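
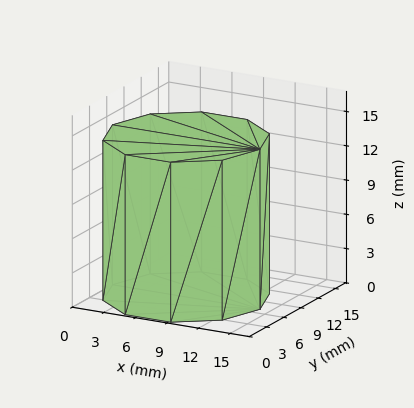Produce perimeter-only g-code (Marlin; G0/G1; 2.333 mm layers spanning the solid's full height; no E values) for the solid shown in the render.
Reading the render: the shape is a regular 10-sided prism (a cylinder approximated with 10 flat sides), circumscribed radius ≈ 7 mm, height ≈ 14 mm (dimensions read to the nearest mm from the axis ticks). For the g-code, the solid's height is divided into equal slices at the stated Δz and each level perimeter traced with G1 moves after a G0 lift.

; perimeter-only toolpath
G21 ; units = mm
G90 ; absolute positioning
G28 ; home
; layer 1
G0 Z2.333
G0 X14.000 Y7.000
G1 X12.663 Y11.114
G1 X9.163 Y13.657
G1 X4.837 Y13.657
G1 X1.337 Y11.114
G1 X0.000 Y7.000
G1 X1.337 Y2.886
G1 X4.837 Y0.343
G1 X9.163 Y0.343
G1 X12.663 Y2.886
G1 X14.000 Y7.000
; layer 2
G0 Z4.667
G0 X14.000 Y7.000
G1 X12.663 Y11.114
G1 X9.163 Y13.657
G1 X4.837 Y13.657
G1 X1.337 Y11.114
G1 X0.000 Y7.000
G1 X1.337 Y2.886
G1 X4.837 Y0.343
G1 X9.163 Y0.343
G1 X12.663 Y2.886
G1 X14.000 Y7.000
; layer 3
G0 Z7.000
G0 X14.000 Y7.000
G1 X12.663 Y11.114
G1 X9.163 Y13.657
G1 X4.837 Y13.657
G1 X1.337 Y11.114
G1 X0.000 Y7.000
G1 X1.337 Y2.886
G1 X4.837 Y0.343
G1 X9.163 Y0.343
G1 X12.663 Y2.886
G1 X14.000 Y7.000
; layer 4
G0 Z9.333
G0 X14.000 Y7.000
G1 X12.663 Y11.114
G1 X9.163 Y13.657
G1 X4.837 Y13.657
G1 X1.337 Y11.114
G1 X0.000 Y7.000
G1 X1.337 Y2.886
G1 X4.837 Y0.343
G1 X9.163 Y0.343
G1 X12.663 Y2.886
G1 X14.000 Y7.000
; layer 5
G0 Z11.667
G0 X14.000 Y7.000
G1 X12.663 Y11.114
G1 X9.163 Y13.657
G1 X4.837 Y13.657
G1 X1.337 Y11.114
G1 X0.000 Y7.000
G1 X1.337 Y2.886
G1 X4.837 Y0.343
G1 X9.163 Y0.343
G1 X12.663 Y2.886
G1 X14.000 Y7.000
; layer 6
G0 Z14.000
G0 X14.000 Y7.000
G1 X12.663 Y11.114
G1 X9.163 Y13.657
G1 X4.837 Y13.657
G1 X1.337 Y11.114
G1 X0.000 Y7.000
G1 X1.337 Y2.886
G1 X4.837 Y0.343
G1 X9.163 Y0.343
G1 X12.663 Y2.886
G1 X14.000 Y7.000
M2 ; end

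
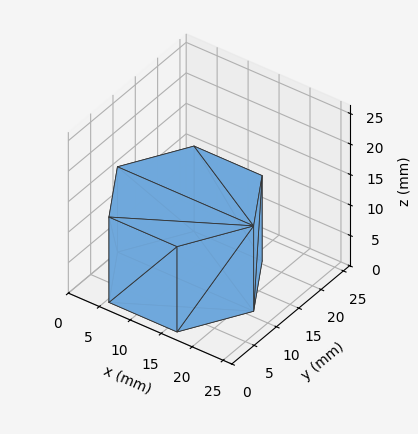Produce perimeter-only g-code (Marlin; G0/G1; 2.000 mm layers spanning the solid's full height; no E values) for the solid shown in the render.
Reading the render: the shape is a regular 6-sided prism (a cylinder approximated with 6 flat sides), circumscribed radius ≈ 11 mm, height ≈ 14 mm (dimensions read to the nearest mm from the axis ticks). For the g-code, the solid's height is divided into equal slices at the stated Δz and each level perimeter traced with G1 moves after a G0 lift.

; perimeter-only toolpath
G21 ; units = mm
G90 ; absolute positioning
G28 ; home
; layer 1
G0 Z2.000
G0 X22.000 Y11.000
G1 X16.500 Y20.526
G1 X5.500 Y20.526
G1 X0.000 Y11.000
G1 X5.500 Y1.474
G1 X16.500 Y1.474
G1 X22.000 Y11.000
; layer 2
G0 Z4.000
G0 X22.000 Y11.000
G1 X16.500 Y20.526
G1 X5.500 Y20.526
G1 X0.000 Y11.000
G1 X5.500 Y1.474
G1 X16.500 Y1.474
G1 X22.000 Y11.000
; layer 3
G0 Z6.000
G0 X22.000 Y11.000
G1 X16.500 Y20.526
G1 X5.500 Y20.526
G1 X0.000 Y11.000
G1 X5.500 Y1.474
G1 X16.500 Y1.474
G1 X22.000 Y11.000
; layer 4
G0 Z8.000
G0 X22.000 Y11.000
G1 X16.500 Y20.526
G1 X5.500 Y20.526
G1 X0.000 Y11.000
G1 X5.500 Y1.474
G1 X16.500 Y1.474
G1 X22.000 Y11.000
; layer 5
G0 Z10.000
G0 X22.000 Y11.000
G1 X16.500 Y20.526
G1 X5.500 Y20.526
G1 X0.000 Y11.000
G1 X5.500 Y1.474
G1 X16.500 Y1.474
G1 X22.000 Y11.000
; layer 6
G0 Z12.000
G0 X22.000 Y11.000
G1 X16.500 Y20.526
G1 X5.500 Y20.526
G1 X0.000 Y11.000
G1 X5.500 Y1.474
G1 X16.500 Y1.474
G1 X22.000 Y11.000
; layer 7
G0 Z14.000
G0 X22.000 Y11.000
G1 X16.500 Y20.526
G1 X5.500 Y20.526
G1 X0.000 Y11.000
G1 X5.500 Y1.474
G1 X16.500 Y1.474
G1 X22.000 Y11.000
M2 ; end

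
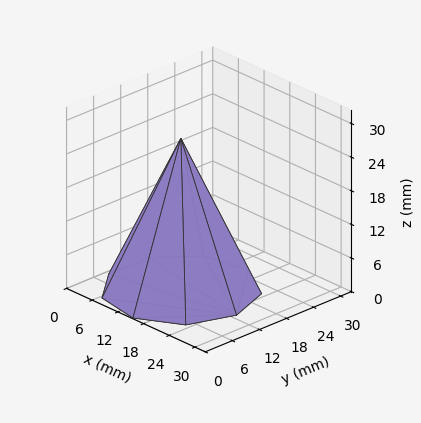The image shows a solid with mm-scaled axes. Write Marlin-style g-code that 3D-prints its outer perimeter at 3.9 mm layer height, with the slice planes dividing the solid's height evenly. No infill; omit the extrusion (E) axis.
Reading the render: the shape is a regular 9-sided pyramid, base circumscribed radius ≈ 13 mm, apex at z ≈ 27 mm (dimensions read to the nearest mm from the axis ticks). For the g-code, the solid's height is divided into equal slices at the stated Δz and each level perimeter traced with G1 moves after a G0 lift.

; perimeter-only toolpath
G21 ; units = mm
G90 ; absolute positioning
G28 ; home
; layer 1
G0 Z3.9
G0 X24.1 Y13.0
G1 X21.6 Y20.2
G1 X15.0 Y24.0
G1 X7.4 Y22.7
G1 X2.5 Y16.8
G1 X2.5 Y9.2
G1 X7.4 Y3.3
G1 X15.0 Y2.0
G1 X21.6 Y5.8
G1 X24.1 Y13.0
; layer 2
G0 Z7.7
G0 X22.3 Y13.0
G1 X20.1 Y19.0
G1 X14.6 Y22.1
G1 X8.4 Y21.1
G1 X4.3 Y16.1
G1 X4.3 Y9.9
G1 X8.4 Y4.9
G1 X14.6 Y3.9
G1 X20.1 Y7.0
G1 X22.3 Y13.0
; layer 3
G0 Z11.6
G0 X20.4 Y13.0
G1 X18.7 Y17.8
G1 X14.3 Y20.3
G1 X9.3 Y19.5
G1 X6.0 Y15.5
G1 X6.0 Y10.5
G1 X9.3 Y6.5
G1 X14.3 Y5.7
G1 X18.7 Y8.2
G1 X20.4 Y13.0
; layer 4
G0 Z15.4
G0 X18.6 Y13.0
G1 X17.3 Y16.6
G1 X14.0 Y18.5
G1 X10.2 Y17.8
G1 X7.8 Y14.9
G1 X7.8 Y11.1
G1 X10.2 Y8.2
G1 X14.0 Y7.5
G1 X17.3 Y9.4
G1 X18.6 Y13.0
; layer 5
G0 Z19.3
G0 X16.7 Y13.0
G1 X15.9 Y15.4
G1 X13.7 Y16.7
G1 X11.1 Y16.2
G1 X9.5 Y14.3
G1 X9.5 Y11.7
G1 X11.1 Y9.8
G1 X13.7 Y9.3
G1 X15.9 Y10.6
G1 X16.7 Y13.0
; layer 6
G0 Z23.1
G0 X14.9 Y13.0
G1 X14.4 Y14.2
G1 X13.3 Y14.8
G1 X12.1 Y14.6
G1 X11.3 Y13.6
G1 X11.3 Y12.4
G1 X12.1 Y11.4
G1 X13.3 Y11.2
G1 X14.4 Y11.8
G1 X14.9 Y13.0
M2 ; end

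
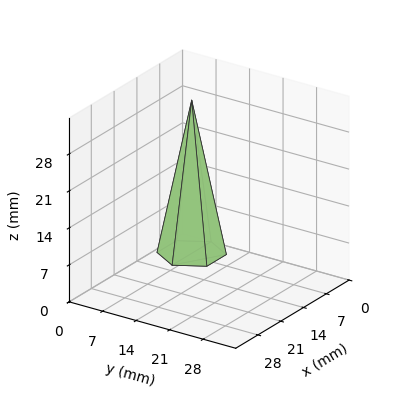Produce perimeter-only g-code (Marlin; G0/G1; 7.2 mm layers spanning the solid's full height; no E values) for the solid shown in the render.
Reading the render: the shape is a regular 6-sided pyramid, base circumscribed radius ≈ 6 mm, apex at z ≈ 29 mm (dimensions read to the nearest mm from the axis ticks). For the g-code, the solid's height is divided into equal slices at the stated Δz and each level perimeter traced with G1 moves after a G0 lift.

; perimeter-only toolpath
G21 ; units = mm
G90 ; absolute positioning
G28 ; home
; layer 1
G0 Z7.2
G0 X10.5 Y6.0
G1 X8.2 Y9.9
G1 X3.8 Y9.9
G1 X1.5 Y6.0
G1 X3.8 Y2.1
G1 X8.2 Y2.1
G1 X10.5 Y6.0
; layer 2
G0 Z14.5
G0 X9.0 Y6.0
G1 X7.5 Y8.6
G1 X4.5 Y8.6
G1 X3.0 Y6.0
G1 X4.5 Y3.4
G1 X7.5 Y3.4
G1 X9.0 Y6.0
; layer 3
G0 Z21.8
G0 X7.5 Y6.0
G1 X6.8 Y7.3
G1 X5.2 Y7.3
G1 X4.5 Y6.0
G1 X5.2 Y4.7
G1 X6.8 Y4.7
G1 X7.5 Y6.0
M2 ; end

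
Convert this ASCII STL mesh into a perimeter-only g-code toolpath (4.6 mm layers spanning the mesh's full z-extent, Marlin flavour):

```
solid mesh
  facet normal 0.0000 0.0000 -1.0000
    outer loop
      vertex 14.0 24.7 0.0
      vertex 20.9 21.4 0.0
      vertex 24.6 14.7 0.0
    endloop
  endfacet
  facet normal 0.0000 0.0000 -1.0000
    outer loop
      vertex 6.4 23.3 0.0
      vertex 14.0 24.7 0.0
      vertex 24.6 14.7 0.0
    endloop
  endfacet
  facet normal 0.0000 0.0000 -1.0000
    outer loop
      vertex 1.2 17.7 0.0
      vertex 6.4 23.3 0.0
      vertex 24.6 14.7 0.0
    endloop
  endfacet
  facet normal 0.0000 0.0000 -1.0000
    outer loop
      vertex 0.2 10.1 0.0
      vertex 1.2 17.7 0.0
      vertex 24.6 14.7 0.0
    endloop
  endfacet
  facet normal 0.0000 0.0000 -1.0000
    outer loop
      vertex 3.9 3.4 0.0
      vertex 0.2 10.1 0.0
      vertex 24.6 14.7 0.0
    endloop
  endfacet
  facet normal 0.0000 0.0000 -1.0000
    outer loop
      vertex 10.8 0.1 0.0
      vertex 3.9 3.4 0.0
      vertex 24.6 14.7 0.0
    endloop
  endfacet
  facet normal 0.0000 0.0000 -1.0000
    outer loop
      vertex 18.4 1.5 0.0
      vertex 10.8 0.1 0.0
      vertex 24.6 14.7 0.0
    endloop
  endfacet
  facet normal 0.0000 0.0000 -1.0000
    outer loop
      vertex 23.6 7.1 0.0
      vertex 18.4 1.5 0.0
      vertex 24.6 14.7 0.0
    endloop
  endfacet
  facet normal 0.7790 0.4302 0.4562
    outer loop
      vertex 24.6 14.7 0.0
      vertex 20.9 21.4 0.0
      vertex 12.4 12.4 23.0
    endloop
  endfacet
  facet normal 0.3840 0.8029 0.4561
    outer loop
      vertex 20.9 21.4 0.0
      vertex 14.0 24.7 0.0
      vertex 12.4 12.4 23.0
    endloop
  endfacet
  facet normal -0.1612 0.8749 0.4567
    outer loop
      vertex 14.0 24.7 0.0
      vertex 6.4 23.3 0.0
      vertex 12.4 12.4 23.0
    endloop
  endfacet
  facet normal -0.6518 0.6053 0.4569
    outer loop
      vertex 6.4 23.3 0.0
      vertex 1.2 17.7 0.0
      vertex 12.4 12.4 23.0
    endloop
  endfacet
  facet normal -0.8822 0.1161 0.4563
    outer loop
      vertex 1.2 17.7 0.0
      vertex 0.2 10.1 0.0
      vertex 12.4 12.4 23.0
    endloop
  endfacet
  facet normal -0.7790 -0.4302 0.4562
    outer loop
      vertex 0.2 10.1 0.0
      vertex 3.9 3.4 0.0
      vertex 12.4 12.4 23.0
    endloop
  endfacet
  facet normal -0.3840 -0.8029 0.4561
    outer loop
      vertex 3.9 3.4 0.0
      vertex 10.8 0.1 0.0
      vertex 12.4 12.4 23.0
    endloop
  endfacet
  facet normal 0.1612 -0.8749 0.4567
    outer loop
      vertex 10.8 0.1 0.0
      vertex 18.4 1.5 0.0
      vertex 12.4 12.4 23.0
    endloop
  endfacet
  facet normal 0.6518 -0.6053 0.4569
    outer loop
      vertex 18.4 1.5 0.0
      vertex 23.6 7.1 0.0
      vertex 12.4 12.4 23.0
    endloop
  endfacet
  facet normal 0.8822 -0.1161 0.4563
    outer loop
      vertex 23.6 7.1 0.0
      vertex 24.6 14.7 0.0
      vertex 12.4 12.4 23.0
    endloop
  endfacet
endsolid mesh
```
; perimeter-only toolpath
G21 ; units = mm
G90 ; absolute positioning
G28 ; home
; layer 1
G0 Z4.6
G0 X22.2 Y14.2
G1 X19.2 Y19.6
G1 X13.7 Y22.2
G1 X7.6 Y21.1
G1 X3.4 Y16.6
G1 X2.6 Y10.6
G1 X5.6 Y5.2
G1 X11.1 Y2.6
G1 X17.2 Y3.7
G1 X21.4 Y8.2
G1 X22.2 Y14.2
; layer 2
G0 Z9.2
G0 X19.7 Y13.8
G1 X17.5 Y17.8
G1 X13.4 Y19.8
G1 X8.8 Y18.9
G1 X5.7 Y15.6
G1 X5.1 Y11.0
G1 X7.3 Y7.0
G1 X11.4 Y5.0
G1 X16.0 Y5.9
G1 X19.1 Y9.2
G1 X19.7 Y13.8
; layer 3
G0 Z13.8
G0 X17.3 Y13.3
G1 X15.8 Y16.0
G1 X13.0 Y17.3
G1 X10.0 Y16.8
G1 X7.9 Y14.5
G1 X7.5 Y11.5
G1 X9.0 Y8.8
G1 X11.8 Y7.5
G1 X14.8 Y8.0
G1 X16.9 Y10.3
G1 X17.3 Y13.3
; layer 4
G0 Z18.4
G0 X14.8 Y12.9
G1 X14.1 Y14.2
G1 X12.7 Y14.9
G1 X11.2 Y14.6
G1 X10.2 Y13.5
G1 X10.0 Y11.9
G1 X10.7 Y10.6
G1 X12.1 Y9.9
G1 X13.6 Y10.2
G1 X14.6 Y11.3
G1 X14.8 Y12.9
M2 ; end

The solid is a regular 10-sided pyramid, base circumscribed radius ≈ 12.4 mm, apex at z ≈ 23 mm. Slicing at Δz = 4.6 mm — 5 equal slices spanning the solid's height, so layer i sits at z = i·h/5 — gives 4 non-empty perimeters. Each is a 10-segment closed polygon; G0 lifts to the layer z and rapids to the start vertex, then G1 traces the edges. The cross-section shrinks linearly with z (the slice at the apex is degenerate and omitted).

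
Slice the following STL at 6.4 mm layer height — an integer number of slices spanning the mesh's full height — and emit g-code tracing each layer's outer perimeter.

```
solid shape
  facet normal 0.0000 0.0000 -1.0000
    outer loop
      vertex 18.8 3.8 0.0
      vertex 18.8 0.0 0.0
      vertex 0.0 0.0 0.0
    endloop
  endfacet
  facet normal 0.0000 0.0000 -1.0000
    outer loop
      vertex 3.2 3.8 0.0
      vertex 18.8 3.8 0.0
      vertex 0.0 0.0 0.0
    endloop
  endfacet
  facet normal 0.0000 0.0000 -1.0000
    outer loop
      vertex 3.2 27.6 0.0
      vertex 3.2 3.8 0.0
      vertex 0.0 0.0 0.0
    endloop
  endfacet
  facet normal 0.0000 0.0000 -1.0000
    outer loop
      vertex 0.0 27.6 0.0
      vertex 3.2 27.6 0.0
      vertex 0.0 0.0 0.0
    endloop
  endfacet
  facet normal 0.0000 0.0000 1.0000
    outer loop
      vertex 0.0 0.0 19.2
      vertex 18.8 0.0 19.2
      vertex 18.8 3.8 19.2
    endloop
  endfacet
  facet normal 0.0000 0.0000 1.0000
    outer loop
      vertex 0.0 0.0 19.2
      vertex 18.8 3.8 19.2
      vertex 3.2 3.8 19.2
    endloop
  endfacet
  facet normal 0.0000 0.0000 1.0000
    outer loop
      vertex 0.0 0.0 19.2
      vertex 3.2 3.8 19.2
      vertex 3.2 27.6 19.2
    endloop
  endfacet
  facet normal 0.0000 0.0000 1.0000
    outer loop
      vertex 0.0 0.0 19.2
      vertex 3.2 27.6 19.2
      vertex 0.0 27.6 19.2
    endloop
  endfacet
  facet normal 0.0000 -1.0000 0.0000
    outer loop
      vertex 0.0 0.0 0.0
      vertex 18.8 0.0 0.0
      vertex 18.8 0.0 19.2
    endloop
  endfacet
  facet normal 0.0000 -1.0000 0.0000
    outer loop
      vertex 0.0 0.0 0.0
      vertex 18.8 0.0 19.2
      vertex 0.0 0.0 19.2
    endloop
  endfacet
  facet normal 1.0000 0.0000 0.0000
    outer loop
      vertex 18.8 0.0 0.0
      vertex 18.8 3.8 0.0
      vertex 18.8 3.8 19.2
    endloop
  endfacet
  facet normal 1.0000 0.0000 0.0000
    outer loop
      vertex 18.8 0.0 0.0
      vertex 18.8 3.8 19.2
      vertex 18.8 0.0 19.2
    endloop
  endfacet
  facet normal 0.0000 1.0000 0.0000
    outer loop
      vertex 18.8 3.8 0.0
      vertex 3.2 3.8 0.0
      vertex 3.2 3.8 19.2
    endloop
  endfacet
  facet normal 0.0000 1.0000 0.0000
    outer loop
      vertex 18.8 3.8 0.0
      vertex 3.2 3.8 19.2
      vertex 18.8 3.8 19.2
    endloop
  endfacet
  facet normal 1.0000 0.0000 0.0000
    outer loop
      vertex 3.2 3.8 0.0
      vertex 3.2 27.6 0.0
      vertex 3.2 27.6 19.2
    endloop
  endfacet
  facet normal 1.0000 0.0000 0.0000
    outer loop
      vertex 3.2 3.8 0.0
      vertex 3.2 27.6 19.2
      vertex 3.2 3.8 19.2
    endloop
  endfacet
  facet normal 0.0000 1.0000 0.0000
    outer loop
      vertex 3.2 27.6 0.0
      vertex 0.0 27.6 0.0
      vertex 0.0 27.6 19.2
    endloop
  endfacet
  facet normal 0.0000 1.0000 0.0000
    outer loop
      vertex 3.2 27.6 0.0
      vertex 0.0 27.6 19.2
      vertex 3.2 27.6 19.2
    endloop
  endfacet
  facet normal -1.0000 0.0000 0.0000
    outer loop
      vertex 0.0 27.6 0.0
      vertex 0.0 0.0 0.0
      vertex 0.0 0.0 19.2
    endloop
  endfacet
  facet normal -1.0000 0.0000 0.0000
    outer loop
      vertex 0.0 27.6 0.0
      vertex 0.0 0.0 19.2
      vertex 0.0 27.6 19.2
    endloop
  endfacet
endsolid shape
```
; perimeter-only toolpath
G21 ; units = mm
G90 ; absolute positioning
G28 ; home
; layer 1
G0 Z6.4
G0 X0.0 Y0.0
G1 X18.8 Y0.0
G1 X18.8 Y3.8
G1 X3.2 Y3.8
G1 X3.2 Y27.6
G1 X0.0 Y27.6
G1 X0.0 Y0.0
; layer 2
G0 Z12.8
G0 X0.0 Y0.0
G1 X18.8 Y0.0
G1 X18.8 Y3.8
G1 X3.2 Y3.8
G1 X3.2 Y27.6
G1 X0.0 Y27.6
G1 X0.0 Y0.0
; layer 3
G0 Z19.2
G0 X0.0 Y0.0
G1 X18.8 Y0.0
G1 X18.8 Y3.8
G1 X3.2 Y3.8
G1 X3.2 Y27.6
G1 X0.0 Y27.6
G1 X0.0 Y0.0
M2 ; end

The solid is an L-shaped prism: outer 18.8 × 27.6 mm, arm thicknesses ≈ 3.8 mm (horizontal) and 3.2 mm (vertical), extruded 19.2 mm in z. Slicing at Δz = 6.4 mm — 3 equal slices spanning the solid's height, so layer i sits at z = i·h/3 — gives 3 non-empty perimeters. Each is a 6-segment closed polygon; G0 lifts to the layer z and rapids to the start vertex, then G1 traces the edges.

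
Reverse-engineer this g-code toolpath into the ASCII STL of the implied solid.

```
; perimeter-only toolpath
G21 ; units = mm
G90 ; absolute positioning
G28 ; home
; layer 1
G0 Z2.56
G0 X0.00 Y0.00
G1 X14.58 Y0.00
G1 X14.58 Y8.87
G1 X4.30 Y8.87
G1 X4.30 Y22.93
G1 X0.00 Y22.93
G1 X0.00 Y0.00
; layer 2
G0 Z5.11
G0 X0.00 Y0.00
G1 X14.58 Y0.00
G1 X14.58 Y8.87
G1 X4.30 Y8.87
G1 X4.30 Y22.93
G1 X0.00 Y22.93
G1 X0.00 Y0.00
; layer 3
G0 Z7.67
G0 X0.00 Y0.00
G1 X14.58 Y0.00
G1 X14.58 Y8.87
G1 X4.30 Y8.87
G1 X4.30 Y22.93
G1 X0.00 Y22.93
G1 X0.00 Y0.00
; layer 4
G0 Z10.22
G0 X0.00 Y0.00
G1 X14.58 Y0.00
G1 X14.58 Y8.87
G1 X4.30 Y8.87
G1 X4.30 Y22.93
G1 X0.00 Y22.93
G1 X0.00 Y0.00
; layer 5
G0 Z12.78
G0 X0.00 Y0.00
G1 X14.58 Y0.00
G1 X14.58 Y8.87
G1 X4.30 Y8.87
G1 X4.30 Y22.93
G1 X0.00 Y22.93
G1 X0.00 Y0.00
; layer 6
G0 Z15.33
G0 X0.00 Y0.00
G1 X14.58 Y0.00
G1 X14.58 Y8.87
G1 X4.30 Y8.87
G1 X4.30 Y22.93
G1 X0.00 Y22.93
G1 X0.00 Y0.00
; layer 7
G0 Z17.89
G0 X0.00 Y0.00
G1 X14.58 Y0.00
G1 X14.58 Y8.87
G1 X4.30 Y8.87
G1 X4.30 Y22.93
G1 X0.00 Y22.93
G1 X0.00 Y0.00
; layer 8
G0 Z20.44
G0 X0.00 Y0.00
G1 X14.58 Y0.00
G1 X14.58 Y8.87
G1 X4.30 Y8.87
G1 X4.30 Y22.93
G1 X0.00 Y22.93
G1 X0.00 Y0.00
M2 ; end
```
solid part
  facet normal 0.0000 0.0000 -1.0000
    outer loop
      vertex 14.58 8.87 0.00
      vertex 14.58 0.00 0.00
      vertex 0.00 0.00 0.00
    endloop
  endfacet
  facet normal 0.0000 0.0000 -1.0000
    outer loop
      vertex 4.30 8.87 0.00
      vertex 14.58 8.87 0.00
      vertex 0.00 0.00 0.00
    endloop
  endfacet
  facet normal 0.0000 0.0000 -1.0000
    outer loop
      vertex 4.30 22.93 0.00
      vertex 4.30 8.87 0.00
      vertex 0.00 0.00 0.00
    endloop
  endfacet
  facet normal 0.0000 0.0000 -1.0000
    outer loop
      vertex 0.00 22.93 0.00
      vertex 4.30 22.93 0.00
      vertex 0.00 0.00 0.00
    endloop
  endfacet
  facet normal 0.0000 0.0000 1.0000
    outer loop
      vertex 0.00 0.00 20.44
      vertex 14.58 0.00 20.44
      vertex 14.58 8.87 20.44
    endloop
  endfacet
  facet normal 0.0000 0.0000 1.0000
    outer loop
      vertex 0.00 0.00 20.44
      vertex 14.58 8.87 20.44
      vertex 4.30 8.87 20.44
    endloop
  endfacet
  facet normal 0.0000 0.0000 1.0000
    outer loop
      vertex 0.00 0.00 20.44
      vertex 4.30 8.87 20.44
      vertex 4.30 22.93 20.44
    endloop
  endfacet
  facet normal 0.0000 0.0000 1.0000
    outer loop
      vertex 0.00 0.00 20.44
      vertex 4.30 22.93 20.44
      vertex 0.00 22.93 20.44
    endloop
  endfacet
  facet normal 0.0000 -1.0000 0.0000
    outer loop
      vertex 0.00 0.00 0.00
      vertex 14.58 0.00 0.00
      vertex 14.58 0.00 20.44
    endloop
  endfacet
  facet normal 0.0000 -1.0000 0.0000
    outer loop
      vertex 0.00 0.00 0.00
      vertex 14.58 0.00 20.44
      vertex 0.00 0.00 20.44
    endloop
  endfacet
  facet normal 1.0000 0.0000 0.0000
    outer loop
      vertex 14.58 0.00 0.00
      vertex 14.58 8.87 0.00
      vertex 14.58 8.87 20.44
    endloop
  endfacet
  facet normal 1.0000 0.0000 0.0000
    outer loop
      vertex 14.58 0.00 0.00
      vertex 14.58 8.87 20.44
      vertex 14.58 0.00 20.44
    endloop
  endfacet
  facet normal 0.0000 1.0000 0.0000
    outer loop
      vertex 14.58 8.87 0.00
      vertex 4.30 8.87 0.00
      vertex 4.30 8.87 20.44
    endloop
  endfacet
  facet normal 0.0000 1.0000 0.0000
    outer loop
      vertex 14.58 8.87 0.00
      vertex 4.30 8.87 20.44
      vertex 14.58 8.87 20.44
    endloop
  endfacet
  facet normal 1.0000 0.0000 0.0000
    outer loop
      vertex 4.30 8.87 0.00
      vertex 4.30 22.93 0.00
      vertex 4.30 22.93 20.44
    endloop
  endfacet
  facet normal 1.0000 0.0000 0.0000
    outer loop
      vertex 4.30 8.87 0.00
      vertex 4.30 22.93 20.44
      vertex 4.30 8.87 20.44
    endloop
  endfacet
  facet normal 0.0000 1.0000 0.0000
    outer loop
      vertex 4.30 22.93 0.00
      vertex 0.00 22.93 0.00
      vertex 0.00 22.93 20.44
    endloop
  endfacet
  facet normal 0.0000 1.0000 0.0000
    outer loop
      vertex 4.30 22.93 0.00
      vertex 0.00 22.93 20.44
      vertex 4.30 22.93 20.44
    endloop
  endfacet
  facet normal -1.0000 0.0000 0.0000
    outer loop
      vertex 0.00 22.93 0.00
      vertex 0.00 0.00 0.00
      vertex 0.00 0.00 20.44
    endloop
  endfacet
  facet normal -1.0000 0.0000 0.0000
    outer loop
      vertex 0.00 22.93 0.00
      vertex 0.00 0.00 20.44
      vertex 0.00 22.93 20.44
    endloop
  endfacet
endsolid part

The G0 Z moves step by Δz≈2.56 mm. Every layer's G1 loop is the same polygon, so the solid is a straight extrusion of it from z=0 to z≈20.4. Closing with flat bottom and top caps and triangulating gives 20 facets — an L-shaped prism: outer 14.6 × 22.9 mm, arm thicknesses ≈ 8.87 mm (horizontal) and 4.3 mm (vertical), extruded 20.4 mm in z.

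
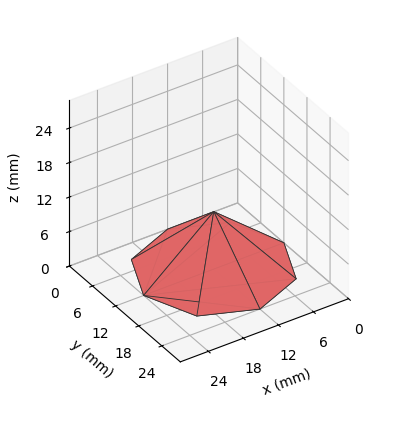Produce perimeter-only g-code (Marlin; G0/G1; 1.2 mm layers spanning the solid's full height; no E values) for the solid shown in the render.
Reading the render: the shape is a regular 8-sided pyramid, base circumscribed radius ≈ 12 mm, apex at z ≈ 10 mm (dimensions read to the nearest mm from the axis ticks). For the g-code, the solid's height is divided into equal slices at the stated Δz and each level perimeter traced with G1 moves after a G0 lift.

; perimeter-only toolpath
G21 ; units = mm
G90 ; absolute positioning
G28 ; home
; layer 1
G0 Z1.2
G0 X22.5 Y12.0
G1 X19.4 Y19.4
G1 X12.0 Y22.5
G1 X4.6 Y19.4
G1 X1.5 Y12.0
G1 X4.6 Y4.6
G1 X12.0 Y1.5
G1 X19.4 Y4.6
G1 X22.5 Y12.0
; layer 2
G0 Z2.5
G0 X21.0 Y12.0
G1 X18.4 Y18.4
G1 X12.0 Y21.0
G1 X5.6 Y18.4
G1 X3.0 Y12.0
G1 X5.6 Y5.6
G1 X12.0 Y3.0
G1 X18.4 Y5.6
G1 X21.0 Y12.0
; layer 3
G0 Z3.8
G0 X19.5 Y12.0
G1 X17.3 Y17.3
G1 X12.0 Y19.5
G1 X6.7 Y17.3
G1 X4.5 Y12.0
G1 X6.7 Y6.7
G1 X12.0 Y4.5
G1 X17.3 Y6.7
G1 X19.5 Y12.0
; layer 4
G0 Z5.0
G0 X18.0 Y12.0
G1 X16.2 Y16.2
G1 X12.0 Y18.0
G1 X7.8 Y16.2
G1 X6.0 Y12.0
G1 X7.8 Y7.8
G1 X12.0 Y6.0
G1 X16.2 Y7.8
G1 X18.0 Y12.0
; layer 5
G0 Z6.2
G0 X16.5 Y12.0
G1 X15.2 Y15.2
G1 X12.0 Y16.5
G1 X8.8 Y15.2
G1 X7.5 Y12.0
G1 X8.8 Y8.8
G1 X12.0 Y7.5
G1 X15.2 Y8.8
G1 X16.5 Y12.0
; layer 6
G0 Z7.5
G0 X15.0 Y12.0
G1 X14.1 Y14.1
G1 X12.0 Y15.0
G1 X9.9 Y14.1
G1 X9.0 Y12.0
G1 X9.9 Y9.9
G1 X12.0 Y9.0
G1 X14.1 Y9.9
G1 X15.0 Y12.0
; layer 7
G0 Z8.8
G0 X13.5 Y12.0
G1 X13.1 Y13.1
G1 X12.0 Y13.5
G1 X10.9 Y13.1
G1 X10.5 Y12.0
G1 X10.9 Y10.9
G1 X12.0 Y10.5
G1 X13.1 Y10.9
G1 X13.5 Y12.0
M2 ; end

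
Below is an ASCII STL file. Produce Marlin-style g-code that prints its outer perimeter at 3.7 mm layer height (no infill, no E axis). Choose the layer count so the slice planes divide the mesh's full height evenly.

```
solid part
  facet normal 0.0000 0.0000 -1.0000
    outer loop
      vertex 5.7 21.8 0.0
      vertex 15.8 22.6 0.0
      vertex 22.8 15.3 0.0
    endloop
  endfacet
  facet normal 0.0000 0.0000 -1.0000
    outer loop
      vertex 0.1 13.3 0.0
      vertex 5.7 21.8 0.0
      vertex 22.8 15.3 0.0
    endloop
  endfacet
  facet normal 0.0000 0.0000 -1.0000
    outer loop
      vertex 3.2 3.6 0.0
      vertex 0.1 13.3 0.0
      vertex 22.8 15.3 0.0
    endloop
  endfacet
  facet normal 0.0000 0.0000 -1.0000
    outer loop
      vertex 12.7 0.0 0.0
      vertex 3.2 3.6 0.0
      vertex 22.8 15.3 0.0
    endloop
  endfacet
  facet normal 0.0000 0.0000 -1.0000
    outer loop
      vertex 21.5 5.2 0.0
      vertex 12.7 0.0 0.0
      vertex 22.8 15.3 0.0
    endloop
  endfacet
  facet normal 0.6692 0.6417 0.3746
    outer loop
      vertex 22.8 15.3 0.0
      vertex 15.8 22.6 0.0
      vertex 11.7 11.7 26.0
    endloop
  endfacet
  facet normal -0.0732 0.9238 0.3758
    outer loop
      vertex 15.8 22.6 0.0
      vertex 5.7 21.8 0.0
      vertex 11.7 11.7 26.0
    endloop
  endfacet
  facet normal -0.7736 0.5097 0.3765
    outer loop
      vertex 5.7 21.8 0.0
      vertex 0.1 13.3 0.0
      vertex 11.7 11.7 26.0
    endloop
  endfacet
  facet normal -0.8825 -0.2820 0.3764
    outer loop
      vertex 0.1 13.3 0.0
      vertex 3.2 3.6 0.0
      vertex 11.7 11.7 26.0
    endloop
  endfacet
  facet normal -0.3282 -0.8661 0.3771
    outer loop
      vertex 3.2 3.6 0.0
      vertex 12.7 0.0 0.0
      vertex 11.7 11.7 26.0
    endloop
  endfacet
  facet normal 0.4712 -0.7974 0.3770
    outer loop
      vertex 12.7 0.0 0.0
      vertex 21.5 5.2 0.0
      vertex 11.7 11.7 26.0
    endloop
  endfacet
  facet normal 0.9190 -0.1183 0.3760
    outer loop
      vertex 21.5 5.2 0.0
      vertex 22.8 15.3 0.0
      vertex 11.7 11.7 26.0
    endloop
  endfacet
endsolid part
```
; perimeter-only toolpath
G21 ; units = mm
G90 ; absolute positioning
G28 ; home
; layer 1
G0 Z3.7
G0 X21.2 Y14.8
G1 X15.2 Y21.0
G1 X6.6 Y20.4
G1 X1.8 Y13.1
G1 X4.4 Y4.8
G1 X12.6 Y1.7
G1 X20.1 Y6.1
G1 X21.2 Y14.8
; layer 2
G0 Z7.4
G0 X19.6 Y14.3
G1 X14.6 Y19.5
G1 X7.4 Y18.9
G1 X3.4 Y12.8
G1 X5.6 Y5.9
G1 X12.4 Y3.3
G1 X18.7 Y7.1
G1 X19.6 Y14.3
; layer 3
G0 Z11.1
G0 X18.0 Y13.8
G1 X14.0 Y17.9
G1 X8.3 Y17.5
G1 X5.1 Y12.6
G1 X6.8 Y7.1
G1 X12.3 Y5.0
G1 X17.3 Y8.0
G1 X18.0 Y13.8
; layer 4
G0 Z14.9
G0 X16.5 Y13.2
G1 X13.5 Y16.4
G1 X9.1 Y16.0
G1 X6.7 Y12.4
G1 X8.1 Y8.2
G1 X12.1 Y6.7
G1 X15.9 Y8.9
G1 X16.5 Y13.2
; layer 5
G0 Z18.6
G0 X14.9 Y12.7
G1 X12.9 Y14.8
G1 X10.0 Y14.6
G1 X8.4 Y12.2
G1 X9.3 Y9.4
G1 X12.0 Y8.4
G1 X14.5 Y9.8
G1 X14.9 Y12.7
; layer 6
G0 Z22.3
G0 X13.3 Y12.2
G1 X12.3 Y13.3
G1 X10.8 Y13.1
G1 X10.0 Y11.9
G1 X10.5 Y10.5
G1 X11.8 Y10.0
G1 X13.1 Y10.8
G1 X13.3 Y12.2
M2 ; end

The solid is a regular 7-sided pyramid, base circumscribed radius ≈ 11.7 mm, apex at z ≈ 26 mm. Slicing at Δz = 3.7 mm — 7 equal slices spanning the solid's height, so layer i sits at z = i·h/7 — gives 6 non-empty perimeters. Each is a 7-segment closed polygon; G0 lifts to the layer z and rapids to the start vertex, then G1 traces the edges. The cross-section shrinks linearly with z (the slice at the apex is degenerate and omitted).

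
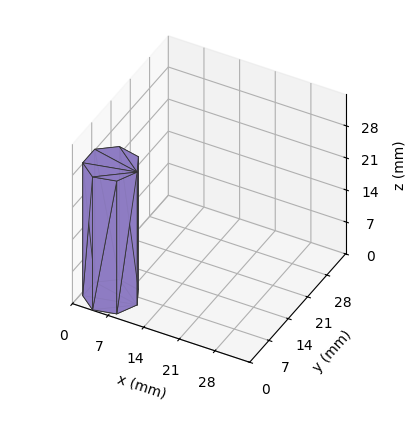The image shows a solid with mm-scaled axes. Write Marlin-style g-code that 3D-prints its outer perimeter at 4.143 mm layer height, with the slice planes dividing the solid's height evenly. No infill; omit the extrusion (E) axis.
Reading the render: the shape is a regular 7-sided prism (a cylinder approximated with 7 flat sides), circumscribed radius ≈ 5 mm, height ≈ 29 mm (dimensions read to the nearest mm from the axis ticks). For the g-code, the solid's height is divided into equal slices at the stated Δz and each level perimeter traced with G1 moves after a G0 lift.

; perimeter-only toolpath
G21 ; units = mm
G90 ; absolute positioning
G28 ; home
; layer 1
G0 Z4.143
G0 X10.000 Y5.000
G1 X8.117 Y8.909
G1 X3.887 Y9.875
G1 X0.495 Y7.169
G1 X0.495 Y2.831
G1 X3.887 Y0.125
G1 X8.117 Y1.091
G1 X10.000 Y5.000
; layer 2
G0 Z8.286
G0 X10.000 Y5.000
G1 X8.117 Y8.909
G1 X3.887 Y9.875
G1 X0.495 Y7.169
G1 X0.495 Y2.831
G1 X3.887 Y0.125
G1 X8.117 Y1.091
G1 X10.000 Y5.000
; layer 3
G0 Z12.429
G0 X10.000 Y5.000
G1 X8.117 Y8.909
G1 X3.887 Y9.875
G1 X0.495 Y7.169
G1 X0.495 Y2.831
G1 X3.887 Y0.125
G1 X8.117 Y1.091
G1 X10.000 Y5.000
; layer 4
G0 Z16.571
G0 X10.000 Y5.000
G1 X8.117 Y8.909
G1 X3.887 Y9.875
G1 X0.495 Y7.169
G1 X0.495 Y2.831
G1 X3.887 Y0.125
G1 X8.117 Y1.091
G1 X10.000 Y5.000
; layer 5
G0 Z20.714
G0 X10.000 Y5.000
G1 X8.117 Y8.909
G1 X3.887 Y9.875
G1 X0.495 Y7.169
G1 X0.495 Y2.831
G1 X3.887 Y0.125
G1 X8.117 Y1.091
G1 X10.000 Y5.000
; layer 6
G0 Z24.857
G0 X10.000 Y5.000
G1 X8.117 Y8.909
G1 X3.887 Y9.875
G1 X0.495 Y7.169
G1 X0.495 Y2.831
G1 X3.887 Y0.125
G1 X8.117 Y1.091
G1 X10.000 Y5.000
; layer 7
G0 Z29.000
G0 X10.000 Y5.000
G1 X8.117 Y8.909
G1 X3.887 Y9.875
G1 X0.495 Y7.169
G1 X0.495 Y2.831
G1 X3.887 Y0.125
G1 X8.117 Y1.091
G1 X10.000 Y5.000
M2 ; end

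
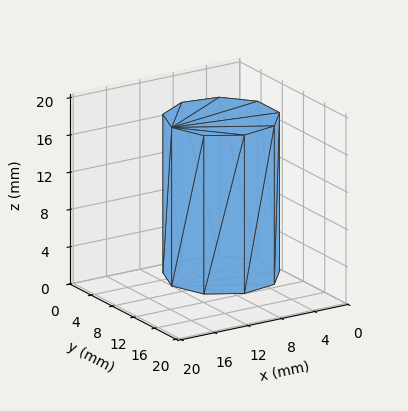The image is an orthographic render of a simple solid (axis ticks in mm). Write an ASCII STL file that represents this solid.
Reading the render: the shape is a regular 9-sided prism (a cylinder approximated with 9 flat sides), circumscribed radius ≈ 6 mm, height ≈ 17 mm (dimensions read to the nearest mm from the axis ticks). For the STL, each face is triangulated and given an outward normal.

solid part
  facet normal 0.0000 0.0000 -1.0000
    outer loop
      vertex 7.042 11.909 0.000
      vertex 10.596 9.857 0.000
      vertex 12.000 6.000 0.000
    endloop
  endfacet
  facet normal 0.0000 0.0000 -1.0000
    outer loop
      vertex 3.000 11.196 0.000
      vertex 7.042 11.909 0.000
      vertex 12.000 6.000 0.000
    endloop
  endfacet
  facet normal 0.0000 0.0000 -1.0000
    outer loop
      vertex 0.362 8.052 0.000
      vertex 3.000 11.196 0.000
      vertex 12.000 6.000 0.000
    endloop
  endfacet
  facet normal 0.0000 0.0000 -1.0000
    outer loop
      vertex 0.362 3.948 0.000
      vertex 0.362 8.052 0.000
      vertex 12.000 6.000 0.000
    endloop
  endfacet
  facet normal 0.0000 0.0000 -1.0000
    outer loop
      vertex 3.000 0.804 0.000
      vertex 0.362 3.948 0.000
      vertex 12.000 6.000 0.000
    endloop
  endfacet
  facet normal 0.0000 0.0000 -1.0000
    outer loop
      vertex 7.042 0.091 0.000
      vertex 3.000 0.804 0.000
      vertex 12.000 6.000 0.000
    endloop
  endfacet
  facet normal 0.0000 0.0000 -1.0000
    outer loop
      vertex 10.596 2.143 0.000
      vertex 7.042 0.091 0.000
      vertex 12.000 6.000 0.000
    endloop
  endfacet
  facet normal 0.0000 0.0000 1.0000
    outer loop
      vertex 12.000 6.000 17.000
      vertex 10.596 9.857 17.000
      vertex 7.042 11.909 17.000
    endloop
  endfacet
  facet normal 0.0000 0.0000 1.0000
    outer loop
      vertex 12.000 6.000 17.000
      vertex 7.042 11.909 17.000
      vertex 3.000 11.196 17.000
    endloop
  endfacet
  facet normal 0.0000 0.0000 1.0000
    outer loop
      vertex 12.000 6.000 17.000
      vertex 3.000 11.196 17.000
      vertex 0.362 8.052 17.000
    endloop
  endfacet
  facet normal 0.0000 0.0000 1.0000
    outer loop
      vertex 12.000 6.000 17.000
      vertex 0.362 8.052 17.000
      vertex 0.362 3.948 17.000
    endloop
  endfacet
  facet normal 0.0000 0.0000 1.0000
    outer loop
      vertex 12.000 6.000 17.000
      vertex 0.362 3.948 17.000
      vertex 3.000 0.804 17.000
    endloop
  endfacet
  facet normal 0.0000 0.0000 1.0000
    outer loop
      vertex 12.000 6.000 17.000
      vertex 3.000 0.804 17.000
      vertex 7.042 0.091 17.000
    endloop
  endfacet
  facet normal 0.0000 0.0000 1.0000
    outer loop
      vertex 12.000 6.000 17.000
      vertex 7.042 0.091 17.000
      vertex 10.596 2.143 17.000
    endloop
  endfacet
  facet normal 0.9397 0.3421 0.0000
    outer loop
      vertex 12.000 6.000 0.000
      vertex 10.596 9.857 0.000
      vertex 10.596 9.857 17.000
    endloop
  endfacet
  facet normal 0.9397 0.3421 0.0000
    outer loop
      vertex 12.000 6.000 0.000
      vertex 10.596 9.857 17.000
      vertex 12.000 6.000 17.000
    endloop
  endfacet
  facet normal 0.5000 0.8660 0.0000
    outer loop
      vertex 10.596 9.857 0.000
      vertex 7.042 11.909 0.000
      vertex 7.042 11.909 17.000
    endloop
  endfacet
  facet normal 0.5000 0.8660 0.0000
    outer loop
      vertex 10.596 9.857 0.000
      vertex 7.042 11.909 17.000
      vertex 10.596 9.857 17.000
    endloop
  endfacet
  facet normal -0.1737 0.9848 0.0000
    outer loop
      vertex 7.042 11.909 0.000
      vertex 3.000 11.196 0.000
      vertex 3.000 11.196 17.000
    endloop
  endfacet
  facet normal -0.1737 0.9848 0.0000
    outer loop
      vertex 7.042 11.909 0.000
      vertex 3.000 11.196 17.000
      vertex 7.042 11.909 17.000
    endloop
  endfacet
  facet normal -0.7661 0.6428 0.0000
    outer loop
      vertex 3.000 11.196 0.000
      vertex 0.362 8.052 0.000
      vertex 0.362 8.052 17.000
    endloop
  endfacet
  facet normal -0.7661 0.6428 0.0000
    outer loop
      vertex 3.000 11.196 0.000
      vertex 0.362 8.052 17.000
      vertex 3.000 11.196 17.000
    endloop
  endfacet
  facet normal -1.0000 0.0000 0.0000
    outer loop
      vertex 0.362 8.052 0.000
      vertex 0.362 3.948 0.000
      vertex 0.362 3.948 17.000
    endloop
  endfacet
  facet normal -1.0000 0.0000 0.0000
    outer loop
      vertex 0.362 8.052 0.000
      vertex 0.362 3.948 17.000
      vertex 0.362 8.052 17.000
    endloop
  endfacet
  facet normal -0.7661 -0.6428 0.0000
    outer loop
      vertex 0.362 3.948 0.000
      vertex 3.000 0.804 0.000
      vertex 3.000 0.804 17.000
    endloop
  endfacet
  facet normal -0.7661 -0.6428 0.0000
    outer loop
      vertex 0.362 3.948 0.000
      vertex 3.000 0.804 17.000
      vertex 0.362 3.948 17.000
    endloop
  endfacet
  facet normal -0.1737 -0.9848 0.0000
    outer loop
      vertex 3.000 0.804 0.000
      vertex 7.042 0.091 0.000
      vertex 7.042 0.091 17.000
    endloop
  endfacet
  facet normal -0.1737 -0.9848 0.0000
    outer loop
      vertex 3.000 0.804 0.000
      vertex 7.042 0.091 17.000
      vertex 3.000 0.804 17.000
    endloop
  endfacet
  facet normal 0.5000 -0.8660 0.0000
    outer loop
      vertex 7.042 0.091 0.000
      vertex 10.596 2.143 0.000
      vertex 10.596 2.143 17.000
    endloop
  endfacet
  facet normal 0.5000 -0.8660 0.0000
    outer loop
      vertex 7.042 0.091 0.000
      vertex 10.596 2.143 17.000
      vertex 7.042 0.091 17.000
    endloop
  endfacet
  facet normal 0.9397 -0.3421 0.0000
    outer loop
      vertex 10.596 2.143 0.000
      vertex 12.000 6.000 0.000
      vertex 12.000 6.000 17.000
    endloop
  endfacet
  facet normal 0.9397 -0.3421 0.0000
    outer loop
      vertex 10.596 2.143 0.000
      vertex 12.000 6.000 17.000
      vertex 10.596 2.143 17.000
    endloop
  endfacet
endsolid part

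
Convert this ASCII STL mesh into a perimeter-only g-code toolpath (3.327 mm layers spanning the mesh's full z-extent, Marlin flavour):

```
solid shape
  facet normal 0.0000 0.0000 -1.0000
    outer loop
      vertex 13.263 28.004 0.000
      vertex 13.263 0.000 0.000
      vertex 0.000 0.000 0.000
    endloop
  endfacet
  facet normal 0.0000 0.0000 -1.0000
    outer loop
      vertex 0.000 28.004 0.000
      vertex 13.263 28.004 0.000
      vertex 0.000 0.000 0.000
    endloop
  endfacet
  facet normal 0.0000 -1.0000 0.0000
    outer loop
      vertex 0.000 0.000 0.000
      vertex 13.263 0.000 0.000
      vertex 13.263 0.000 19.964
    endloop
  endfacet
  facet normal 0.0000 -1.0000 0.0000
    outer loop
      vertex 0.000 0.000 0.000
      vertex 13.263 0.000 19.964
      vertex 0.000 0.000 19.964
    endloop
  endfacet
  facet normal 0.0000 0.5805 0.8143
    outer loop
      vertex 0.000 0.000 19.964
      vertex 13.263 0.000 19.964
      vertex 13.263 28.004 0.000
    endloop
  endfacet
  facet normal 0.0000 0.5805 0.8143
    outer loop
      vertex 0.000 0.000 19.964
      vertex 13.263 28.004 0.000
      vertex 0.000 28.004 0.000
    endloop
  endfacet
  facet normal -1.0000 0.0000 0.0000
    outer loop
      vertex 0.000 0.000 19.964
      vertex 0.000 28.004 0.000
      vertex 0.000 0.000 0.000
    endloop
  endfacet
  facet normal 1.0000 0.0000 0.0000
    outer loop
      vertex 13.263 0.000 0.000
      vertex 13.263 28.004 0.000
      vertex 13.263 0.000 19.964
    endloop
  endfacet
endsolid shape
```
; perimeter-only toolpath
G21 ; units = mm
G90 ; absolute positioning
G28 ; home
; layer 1
G0 Z3.327
G0 X0.000 Y0.000
G1 X13.263 Y0.000
G1 X13.263 Y23.337
G1 X0.000 Y23.337
G1 X0.000 Y0.000
; layer 2
G0 Z6.655
G0 X0.000 Y0.000
G1 X13.263 Y0.000
G1 X13.263 Y18.669
G1 X0.000 Y18.669
G1 X0.000 Y0.000
; layer 3
G0 Z9.982
G0 X0.000 Y0.000
G1 X13.263 Y0.000
G1 X13.263 Y14.002
G1 X0.000 Y14.002
G1 X0.000 Y0.000
; layer 4
G0 Z13.309
G0 X0.000 Y0.000
G1 X13.263 Y0.000
G1 X13.263 Y9.335
G1 X0.000 Y9.335
G1 X0.000 Y0.000
; layer 5
G0 Z16.637
G0 X0.000 Y0.000
G1 X13.263 Y0.000
G1 X13.263 Y4.667
G1 X0.000 Y4.667
G1 X0.000 Y0.000
M2 ; end

The solid is a wedge (ramp): 13.3 × 28 mm base, rising to 20 mm along the y=0 edge and sloping linearly to z=0 at y=28. Slicing at Δz = 3.327 mm — 6 equal slices spanning the solid's height, so layer i sits at z = i·h/6 — gives 5 non-empty perimeters. Each is a 4-segment closed polygon; G0 lifts to the layer z and rapids to the start vertex, then G1 traces the edges. The cross-section shrinks linearly with z (the slice at the apex is degenerate and omitted).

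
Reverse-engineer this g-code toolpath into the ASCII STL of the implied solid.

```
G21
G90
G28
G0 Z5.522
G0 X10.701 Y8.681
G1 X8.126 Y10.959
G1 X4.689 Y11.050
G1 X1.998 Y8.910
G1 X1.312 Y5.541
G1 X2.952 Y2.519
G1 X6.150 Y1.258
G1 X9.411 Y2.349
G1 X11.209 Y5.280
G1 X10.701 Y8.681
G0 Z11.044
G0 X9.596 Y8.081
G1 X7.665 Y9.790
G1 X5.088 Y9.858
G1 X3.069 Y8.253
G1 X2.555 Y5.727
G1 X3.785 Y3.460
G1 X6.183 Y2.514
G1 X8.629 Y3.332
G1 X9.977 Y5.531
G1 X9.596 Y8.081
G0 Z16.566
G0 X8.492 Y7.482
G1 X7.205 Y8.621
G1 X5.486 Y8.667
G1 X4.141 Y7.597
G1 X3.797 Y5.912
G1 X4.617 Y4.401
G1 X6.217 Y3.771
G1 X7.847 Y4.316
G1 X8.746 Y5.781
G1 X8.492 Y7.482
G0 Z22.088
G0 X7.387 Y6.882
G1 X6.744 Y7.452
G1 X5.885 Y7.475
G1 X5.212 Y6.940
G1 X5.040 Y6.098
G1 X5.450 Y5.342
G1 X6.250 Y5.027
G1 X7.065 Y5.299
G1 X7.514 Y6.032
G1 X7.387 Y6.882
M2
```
solid part
  facet normal 0.0000 0.0000 -1.0000
    outer loop
      vertex 4.291 12.242 0.000
      vertex 8.587 12.128 0.000
      vertex 11.805 9.280 0.000
    endloop
  endfacet
  facet normal 0.0000 0.0000 -1.0000
    outer loop
      vertex 0.927 9.567 0.000
      vertex 4.291 12.242 0.000
      vertex 11.805 9.280 0.000
    endloop
  endfacet
  facet normal 0.0000 0.0000 -1.0000
    outer loop
      vertex 0.069 5.356 0.000
      vertex 0.927 9.567 0.000
      vertex 11.805 9.280 0.000
    endloop
  endfacet
  facet normal 0.0000 0.0000 -1.0000
    outer loop
      vertex 2.119 1.578 0.000
      vertex 0.069 5.356 0.000
      vertex 11.805 9.280 0.000
    endloop
  endfacet
  facet normal 0.0000 0.0000 -1.0000
    outer loop
      vertex 6.117 0.002 0.000
      vertex 2.119 1.578 0.000
      vertex 11.805 9.280 0.000
    endloop
  endfacet
  facet normal 0.0000 0.0000 -1.0000
    outer loop
      vertex 10.193 1.365 0.000
      vertex 6.117 0.002 0.000
      vertex 11.805 9.280 0.000
    endloop
  endfacet
  facet normal 0.0000 0.0000 -1.0000
    outer loop
      vertex 12.440 5.029 0.000
      vertex 10.193 1.365 0.000
      vertex 11.805 9.280 0.000
    endloop
  endfacet
  facet normal 0.6481 0.7323 0.2091
    outer loop
      vertex 11.805 9.280 0.000
      vertex 8.587 12.128 0.000
      vertex 6.283 6.283 27.610
    endloop
  endfacet
  facet normal 0.0259 0.9775 0.2091
    outer loop
      vertex 8.587 12.128 0.000
      vertex 4.291 12.242 0.000
      vertex 6.283 6.283 27.610
    endloop
  endfacet
  facet normal -0.6086 0.7654 0.2091
    outer loop
      vertex 4.291 12.242 0.000
      vertex 0.927 9.567 0.000
      vertex 6.283 6.283 27.610
    endloop
  endfacet
  facet normal -0.9582 0.1952 0.2091
    outer loop
      vertex 0.927 9.567 0.000
      vertex 0.069 5.356 0.000
      vertex 6.283 6.283 27.610
    endloop
  endfacet
  facet normal -0.8595 -0.4664 0.2091
    outer loop
      vertex 0.069 5.356 0.000
      vertex 2.119 1.578 0.000
      vertex 6.283 6.283 27.610
    endloop
  endfacet
  facet normal -0.3586 -0.9098 0.2091
    outer loop
      vertex 2.119 1.578 0.000
      vertex 6.117 0.002 0.000
      vertex 6.283 6.283 27.610
    endloop
  endfacet
  facet normal 0.3101 -0.9274 0.2091
    outer loop
      vertex 6.117 0.002 0.000
      vertex 10.193 1.365 0.000
      vertex 6.283 6.283 27.610
    endloop
  endfacet
  facet normal 0.8336 -0.5112 0.2091
    outer loop
      vertex 10.193 1.365 0.000
      vertex 12.440 5.029 0.000
      vertex 6.283 6.283 27.610
    endloop
  endfacet
  facet normal 0.9672 0.1445 0.2091
    outer loop
      vertex 12.440 5.029 0.000
      vertex 11.805 9.280 0.000
      vertex 6.283 6.283 27.610
    endloop
  endfacet
endsolid part

The G0 Z moves step by Δz≈5.522 mm. The G1 loops shrink linearly with z, so the solid tapers from its base footprint up to z≈27.6. Closing with a flat bottom cap and the tapered top and triangulating gives 16 facets — a regular 9-sided pyramid, base circumscribed radius ≈ 6.28 mm, apex at z ≈ 27.6 mm.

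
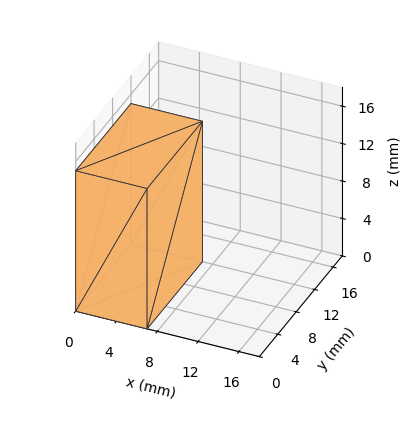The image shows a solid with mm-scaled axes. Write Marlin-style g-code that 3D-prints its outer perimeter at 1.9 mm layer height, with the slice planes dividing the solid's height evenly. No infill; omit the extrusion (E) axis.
Reading the render: the shape is a rectangular box, roughly 7 × 12 mm footprint and 15 mm tall (dimensions read to the nearest mm from the axis ticks). For the g-code, the solid's height is divided into equal slices at the stated Δz and each level perimeter traced with G1 moves after a G0 lift.

; perimeter-only toolpath
G21 ; units = mm
G90 ; absolute positioning
G28 ; home
; layer 1
G0 Z1.9
G0 X0.0 Y0.0
G1 X7.0 Y0.0
G1 X7.0 Y12.0
G1 X0.0 Y12.0
G1 X0.0 Y0.0
; layer 2
G0 Z3.8
G0 X0.0 Y0.0
G1 X7.0 Y0.0
G1 X7.0 Y12.0
G1 X0.0 Y12.0
G1 X0.0 Y0.0
; layer 3
G0 Z5.6
G0 X0.0 Y0.0
G1 X7.0 Y0.0
G1 X7.0 Y12.0
G1 X0.0 Y12.0
G1 X0.0 Y0.0
; layer 4
G0 Z7.5
G0 X0.0 Y0.0
G1 X7.0 Y0.0
G1 X7.0 Y12.0
G1 X0.0 Y12.0
G1 X0.0 Y0.0
; layer 5
G0 Z9.4
G0 X0.0 Y0.0
G1 X7.0 Y0.0
G1 X7.0 Y12.0
G1 X0.0 Y12.0
G1 X0.0 Y0.0
; layer 6
G0 Z11.2
G0 X0.0 Y0.0
G1 X7.0 Y0.0
G1 X7.0 Y12.0
G1 X0.0 Y12.0
G1 X0.0 Y0.0
; layer 7
G0 Z13.1
G0 X0.0 Y0.0
G1 X7.0 Y0.0
G1 X7.0 Y12.0
G1 X0.0 Y12.0
G1 X0.0 Y0.0
; layer 8
G0 Z15.0
G0 X0.0 Y0.0
G1 X7.0 Y0.0
G1 X7.0 Y12.0
G1 X0.0 Y12.0
G1 X0.0 Y0.0
M2 ; end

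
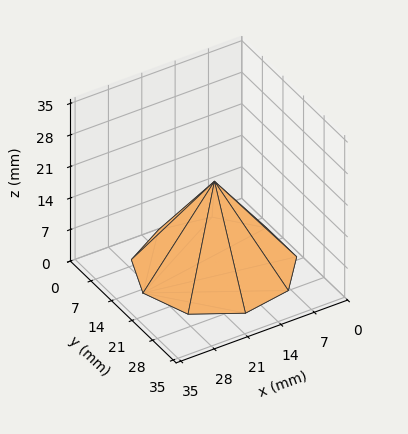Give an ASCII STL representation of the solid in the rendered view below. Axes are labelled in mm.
Reading the render: the shape is a regular 9-sided pyramid, base circumscribed radius ≈ 15 mm, apex at z ≈ 19 mm (dimensions read to the nearest mm from the axis ticks). For the STL, each face is triangulated and given an outward normal.

solid part
  facet normal 0.0000 0.0000 -1.0000
    outer loop
      vertex 17.605 29.772 0.000
      vertex 26.491 24.642 0.000
      vertex 30.000 15.000 0.000
    endloop
  endfacet
  facet normal 0.0000 0.0000 -1.0000
    outer loop
      vertex 7.500 27.990 0.000
      vertex 17.605 29.772 0.000
      vertex 30.000 15.000 0.000
    endloop
  endfacet
  facet normal 0.0000 0.0000 -1.0000
    outer loop
      vertex 0.905 20.130 0.000
      vertex 7.500 27.990 0.000
      vertex 30.000 15.000 0.000
    endloop
  endfacet
  facet normal 0.0000 0.0000 -1.0000
    outer loop
      vertex 0.905 9.870 0.000
      vertex 0.905 20.130 0.000
      vertex 30.000 15.000 0.000
    endloop
  endfacet
  facet normal 0.0000 0.0000 -1.0000
    outer loop
      vertex 7.500 2.010 0.000
      vertex 0.905 9.870 0.000
      vertex 30.000 15.000 0.000
    endloop
  endfacet
  facet normal 0.0000 0.0000 -1.0000
    outer loop
      vertex 17.605 0.228 0.000
      vertex 7.500 2.010 0.000
      vertex 30.000 15.000 0.000
    endloop
  endfacet
  facet normal 0.0000 0.0000 -1.0000
    outer loop
      vertex 26.491 5.358 0.000
      vertex 17.605 0.228 0.000
      vertex 30.000 15.000 0.000
    endloop
  endfacet
  facet normal 0.7547 0.2747 0.5958
    outer loop
      vertex 30.000 15.000 0.000
      vertex 26.491 24.642 0.000
      vertex 15.000 15.000 19.000
    endloop
  endfacet
  facet normal 0.4015 0.6955 0.5958
    outer loop
      vertex 26.491 24.642 0.000
      vertex 17.605 29.772 0.000
      vertex 15.000 15.000 19.000
    endloop
  endfacet
  facet normal -0.1395 0.7909 0.5958
    outer loop
      vertex 17.605 29.772 0.000
      vertex 7.500 27.990 0.000
      vertex 15.000 15.000 19.000
    endloop
  endfacet
  facet normal -0.6152 0.5162 0.5958
    outer loop
      vertex 7.500 27.990 0.000
      vertex 0.905 20.130 0.000
      vertex 15.000 15.000 19.000
    endloop
  endfacet
  facet normal -0.8031 0.0000 0.5958
    outer loop
      vertex 0.905 20.130 0.000
      vertex 0.905 9.870 0.000
      vertex 15.000 15.000 19.000
    endloop
  endfacet
  facet normal -0.6152 -0.5162 0.5958
    outer loop
      vertex 0.905 9.870 0.000
      vertex 7.500 2.010 0.000
      vertex 15.000 15.000 19.000
    endloop
  endfacet
  facet normal -0.1395 -0.7909 0.5958
    outer loop
      vertex 7.500 2.010 0.000
      vertex 17.605 0.228 0.000
      vertex 15.000 15.000 19.000
    endloop
  endfacet
  facet normal 0.4015 -0.6955 0.5958
    outer loop
      vertex 17.605 0.228 0.000
      vertex 26.491 5.358 0.000
      vertex 15.000 15.000 19.000
    endloop
  endfacet
  facet normal 0.7547 -0.2747 0.5958
    outer loop
      vertex 26.491 5.358 0.000
      vertex 30.000 15.000 0.000
      vertex 15.000 15.000 19.000
    endloop
  endfacet
endsolid part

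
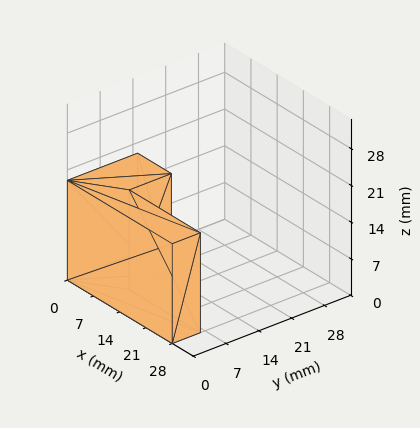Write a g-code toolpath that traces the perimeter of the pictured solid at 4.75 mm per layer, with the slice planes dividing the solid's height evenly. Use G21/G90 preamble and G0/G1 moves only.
Reading the render: the shape is an L-shaped prism: outer 28 × 15 mm, arm thicknesses ≈ 6 mm (horizontal) and 9 mm (vertical), extruded 19 mm in z (dimensions read to the nearest mm from the axis ticks). For the g-code, the solid's height is divided into equal slices at the stated Δz and each level perimeter traced with G1 moves after a G0 lift.

; perimeter-only toolpath
G21 ; units = mm
G90 ; absolute positioning
G28 ; home
; layer 1
G0 Z4.75
G0 X0.00 Y0.00
G1 X28.00 Y0.00
G1 X28.00 Y6.00
G1 X9.00 Y6.00
G1 X9.00 Y15.00
G1 X0.00 Y15.00
G1 X0.00 Y0.00
; layer 2
G0 Z9.50
G0 X0.00 Y0.00
G1 X28.00 Y0.00
G1 X28.00 Y6.00
G1 X9.00 Y6.00
G1 X9.00 Y15.00
G1 X0.00 Y15.00
G1 X0.00 Y0.00
; layer 3
G0 Z14.25
G0 X0.00 Y0.00
G1 X28.00 Y0.00
G1 X28.00 Y6.00
G1 X9.00 Y6.00
G1 X9.00 Y15.00
G1 X0.00 Y15.00
G1 X0.00 Y0.00
; layer 4
G0 Z19.00
G0 X0.00 Y0.00
G1 X28.00 Y0.00
G1 X28.00 Y6.00
G1 X9.00 Y6.00
G1 X9.00 Y15.00
G1 X0.00 Y15.00
G1 X0.00 Y0.00
M2 ; end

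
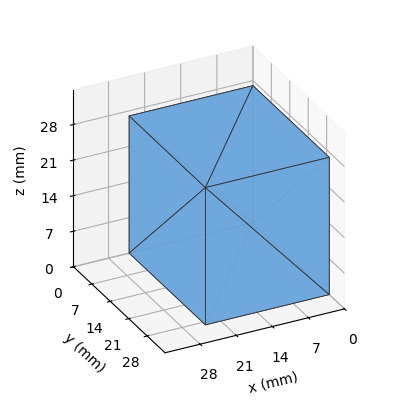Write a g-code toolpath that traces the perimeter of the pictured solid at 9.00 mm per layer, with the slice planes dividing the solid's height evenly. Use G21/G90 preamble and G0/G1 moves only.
Reading the render: the shape is a rectangular box, roughly 24 × 29 mm footprint and 27 mm tall (dimensions read to the nearest mm from the axis ticks). For the g-code, the solid's height is divided into equal slices at the stated Δz and each level perimeter traced with G1 moves after a G0 lift.

; perimeter-only toolpath
G21 ; units = mm
G90 ; absolute positioning
G28 ; home
; layer 1
G0 Z9.00
G0 X0.00 Y0.00
G1 X24.00 Y0.00
G1 X24.00 Y29.00
G1 X0.00 Y29.00
G1 X0.00 Y0.00
; layer 2
G0 Z18.00
G0 X0.00 Y0.00
G1 X24.00 Y0.00
G1 X24.00 Y29.00
G1 X0.00 Y29.00
G1 X0.00 Y0.00
; layer 3
G0 Z27.00
G0 X0.00 Y0.00
G1 X24.00 Y0.00
G1 X24.00 Y29.00
G1 X0.00 Y29.00
G1 X0.00 Y0.00
M2 ; end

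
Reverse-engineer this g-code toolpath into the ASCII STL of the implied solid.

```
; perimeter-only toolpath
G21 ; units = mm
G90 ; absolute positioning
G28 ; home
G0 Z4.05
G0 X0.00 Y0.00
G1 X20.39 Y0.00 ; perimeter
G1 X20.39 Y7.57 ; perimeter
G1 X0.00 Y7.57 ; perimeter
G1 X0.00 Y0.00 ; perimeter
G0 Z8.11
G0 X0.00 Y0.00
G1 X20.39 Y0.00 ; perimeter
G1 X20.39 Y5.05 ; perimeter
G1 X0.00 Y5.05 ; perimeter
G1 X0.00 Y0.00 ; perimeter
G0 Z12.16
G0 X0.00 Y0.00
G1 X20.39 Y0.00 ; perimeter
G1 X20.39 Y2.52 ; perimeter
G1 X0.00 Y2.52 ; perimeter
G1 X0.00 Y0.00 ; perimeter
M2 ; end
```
solid part
  facet normal 0.0000 0.0000 -1.0000
    outer loop
      vertex 20.39 10.10 0.00
      vertex 20.39 0.00 0.00
      vertex 0.00 0.00 0.00
    endloop
  endfacet
  facet normal 0.0000 0.0000 -1.0000
    outer loop
      vertex 0.00 10.10 0.00
      vertex 20.39 10.10 0.00
      vertex 0.00 0.00 0.00
    endloop
  endfacet
  facet normal 0.0000 -1.0000 0.0000
    outer loop
      vertex 0.00 0.00 0.00
      vertex 20.39 0.00 0.00
      vertex 20.39 0.00 16.22
    endloop
  endfacet
  facet normal 0.0000 -1.0000 0.0000
    outer loop
      vertex 0.00 0.00 0.00
      vertex 20.39 0.00 16.22
      vertex 0.00 0.00 16.22
    endloop
  endfacet
  facet normal 0.0000 0.8489 0.5286
    outer loop
      vertex 0.00 0.00 16.22
      vertex 20.39 0.00 16.22
      vertex 20.39 10.10 0.00
    endloop
  endfacet
  facet normal 0.0000 0.8489 0.5286
    outer loop
      vertex 0.00 0.00 16.22
      vertex 20.39 10.10 0.00
      vertex 0.00 10.10 0.00
    endloop
  endfacet
  facet normal -1.0000 0.0000 0.0000
    outer loop
      vertex 0.00 0.00 16.22
      vertex 0.00 10.10 0.00
      vertex 0.00 0.00 0.00
    endloop
  endfacet
  facet normal 1.0000 0.0000 0.0000
    outer loop
      vertex 20.39 0.00 0.00
      vertex 20.39 10.10 0.00
      vertex 20.39 0.00 16.22
    endloop
  endfacet
endsolid part

The G0 Z moves step by Δz≈4.05 mm. The G1 loops shrink linearly with z, so the solid tapers from its base footprint up to z≈16.2. Closing with a flat bottom cap and the tapered top and triangulating gives 8 facets — a wedge (ramp): 20.4 × 10.1 mm base, rising to 16.2 mm along the y=0 edge and sloping linearly to z=0 at y=10.1.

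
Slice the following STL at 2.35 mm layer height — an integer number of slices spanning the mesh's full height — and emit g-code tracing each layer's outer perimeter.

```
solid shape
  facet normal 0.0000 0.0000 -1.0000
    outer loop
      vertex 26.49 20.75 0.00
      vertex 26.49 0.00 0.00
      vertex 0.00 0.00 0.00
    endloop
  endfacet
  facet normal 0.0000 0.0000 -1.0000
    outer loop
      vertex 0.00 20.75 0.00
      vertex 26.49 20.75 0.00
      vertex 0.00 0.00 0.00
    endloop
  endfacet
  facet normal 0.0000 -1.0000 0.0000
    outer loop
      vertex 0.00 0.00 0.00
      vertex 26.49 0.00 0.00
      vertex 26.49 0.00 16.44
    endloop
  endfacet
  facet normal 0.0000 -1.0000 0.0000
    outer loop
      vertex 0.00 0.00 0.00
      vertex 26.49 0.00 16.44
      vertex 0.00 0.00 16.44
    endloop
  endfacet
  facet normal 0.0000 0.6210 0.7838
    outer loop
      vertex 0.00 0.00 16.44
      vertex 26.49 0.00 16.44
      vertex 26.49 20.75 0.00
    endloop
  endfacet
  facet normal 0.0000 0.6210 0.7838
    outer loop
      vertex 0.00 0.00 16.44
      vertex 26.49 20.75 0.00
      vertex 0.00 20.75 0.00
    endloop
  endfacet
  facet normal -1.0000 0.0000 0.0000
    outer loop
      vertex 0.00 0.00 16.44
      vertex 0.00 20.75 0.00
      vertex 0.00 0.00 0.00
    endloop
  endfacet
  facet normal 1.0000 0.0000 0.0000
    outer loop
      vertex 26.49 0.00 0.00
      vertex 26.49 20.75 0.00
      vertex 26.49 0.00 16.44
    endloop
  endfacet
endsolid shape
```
; perimeter-only toolpath
G21 ; units = mm
G90 ; absolute positioning
G28 ; home
; layer 1
G0 Z2.35
G0 X0.00 Y0.00
G1 X26.49 Y0.00
G1 X26.49 Y17.79
G1 X0.00 Y17.79
G1 X0.00 Y0.00
; layer 2
G0 Z4.70
G0 X0.00 Y0.00
G1 X26.49 Y0.00
G1 X26.49 Y14.82
G1 X0.00 Y14.82
G1 X0.00 Y0.00
; layer 3
G0 Z7.05
G0 X0.00 Y0.00
G1 X26.49 Y0.00
G1 X26.49 Y11.86
G1 X0.00 Y11.86
G1 X0.00 Y0.00
; layer 4
G0 Z9.39
G0 X0.00 Y0.00
G1 X26.49 Y0.00
G1 X26.49 Y8.89
G1 X0.00 Y8.89
G1 X0.00 Y0.00
; layer 5
G0 Z11.74
G0 X0.00 Y0.00
G1 X26.49 Y0.00
G1 X26.49 Y5.93
G1 X0.00 Y5.93
G1 X0.00 Y0.00
; layer 6
G0 Z14.09
G0 X0.00 Y0.00
G1 X26.49 Y0.00
G1 X26.49 Y2.96
G1 X0.00 Y2.96
G1 X0.00 Y0.00
M2 ; end

The solid is a wedge (ramp): 26.5 × 20.8 mm base, rising to 16.4 mm along the y=0 edge and sloping linearly to z=0 at y=20.8. Slicing at Δz = 2.35 mm — 7 equal slices spanning the solid's height, so layer i sits at z = i·h/7 — gives 6 non-empty perimeters. Each is a 4-segment closed polygon; G0 lifts to the layer z and rapids to the start vertex, then G1 traces the edges. The cross-section shrinks linearly with z (the slice at the apex is degenerate and omitted).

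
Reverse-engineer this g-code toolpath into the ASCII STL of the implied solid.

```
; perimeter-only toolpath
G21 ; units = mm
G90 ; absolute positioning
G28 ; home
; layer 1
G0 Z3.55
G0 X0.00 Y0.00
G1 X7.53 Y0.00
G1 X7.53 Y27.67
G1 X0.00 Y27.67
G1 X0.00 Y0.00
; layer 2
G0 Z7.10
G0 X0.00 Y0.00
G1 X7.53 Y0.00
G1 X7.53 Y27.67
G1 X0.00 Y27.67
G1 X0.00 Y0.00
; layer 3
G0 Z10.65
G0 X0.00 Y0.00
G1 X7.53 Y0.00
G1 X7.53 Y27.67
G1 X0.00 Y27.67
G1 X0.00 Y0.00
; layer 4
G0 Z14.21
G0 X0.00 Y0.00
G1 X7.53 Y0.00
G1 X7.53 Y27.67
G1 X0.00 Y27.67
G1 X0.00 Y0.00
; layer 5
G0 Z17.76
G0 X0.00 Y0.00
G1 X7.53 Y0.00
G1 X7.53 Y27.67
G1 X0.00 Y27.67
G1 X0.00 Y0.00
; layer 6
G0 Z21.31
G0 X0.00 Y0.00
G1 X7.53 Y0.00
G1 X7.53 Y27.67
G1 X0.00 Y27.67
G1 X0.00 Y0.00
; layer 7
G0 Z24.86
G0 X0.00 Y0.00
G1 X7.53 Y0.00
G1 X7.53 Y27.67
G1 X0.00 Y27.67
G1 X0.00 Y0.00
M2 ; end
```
solid part
  facet normal 0.0000 0.0000 -1.0000
    outer loop
      vertex 7.53 27.67 0.00
      vertex 7.53 0.00 0.00
      vertex 0.00 0.00 0.00
    endloop
  endfacet
  facet normal 0.0000 0.0000 -1.0000
    outer loop
      vertex 0.00 27.67 0.00
      vertex 7.53 27.67 0.00
      vertex 0.00 0.00 0.00
    endloop
  endfacet
  facet normal 0.0000 0.0000 1.0000
    outer loop
      vertex 0.00 0.00 24.86
      vertex 7.53 0.00 24.86
      vertex 7.53 27.67 24.86
    endloop
  endfacet
  facet normal 0.0000 0.0000 1.0000
    outer loop
      vertex 0.00 0.00 24.86
      vertex 7.53 27.67 24.86
      vertex 0.00 27.67 24.86
    endloop
  endfacet
  facet normal 0.0000 -1.0000 0.0000
    outer loop
      vertex 0.00 0.00 0.00
      vertex 7.53 0.00 0.00
      vertex 7.53 0.00 24.86
    endloop
  endfacet
  facet normal 0.0000 -1.0000 0.0000
    outer loop
      vertex 0.00 0.00 0.00
      vertex 7.53 0.00 24.86
      vertex 0.00 0.00 24.86
    endloop
  endfacet
  facet normal 0.0000 1.0000 0.0000
    outer loop
      vertex 7.53 27.67 24.86
      vertex 7.53 27.67 0.00
      vertex 0.00 27.67 0.00
    endloop
  endfacet
  facet normal 0.0000 1.0000 0.0000
    outer loop
      vertex 0.00 27.67 24.86
      vertex 7.53 27.67 24.86
      vertex 0.00 27.67 0.00
    endloop
  endfacet
  facet normal -1.0000 0.0000 0.0000
    outer loop
      vertex 0.00 27.67 24.86
      vertex 0.00 27.67 0.00
      vertex 0.00 0.00 0.00
    endloop
  endfacet
  facet normal -1.0000 0.0000 0.0000
    outer loop
      vertex 0.00 0.00 24.86
      vertex 0.00 27.67 24.86
      vertex 0.00 0.00 0.00
    endloop
  endfacet
  facet normal 1.0000 0.0000 0.0000
    outer loop
      vertex 7.53 0.00 0.00
      vertex 7.53 27.67 0.00
      vertex 7.53 27.67 24.86
    endloop
  endfacet
  facet normal 1.0000 0.0000 0.0000
    outer loop
      vertex 7.53 0.00 0.00
      vertex 7.53 27.67 24.86
      vertex 7.53 0.00 24.86
    endloop
  endfacet
endsolid part

The G0 Z moves step by Δz≈3.55 mm. Every layer's G1 loop is the same polygon, so the solid is a straight extrusion of it from z=0 to z≈24.9. Closing with flat bottom and top caps and triangulating gives 12 facets — a rectangular box, roughly 7.53 × 27.7 mm footprint and 24.9 mm tall.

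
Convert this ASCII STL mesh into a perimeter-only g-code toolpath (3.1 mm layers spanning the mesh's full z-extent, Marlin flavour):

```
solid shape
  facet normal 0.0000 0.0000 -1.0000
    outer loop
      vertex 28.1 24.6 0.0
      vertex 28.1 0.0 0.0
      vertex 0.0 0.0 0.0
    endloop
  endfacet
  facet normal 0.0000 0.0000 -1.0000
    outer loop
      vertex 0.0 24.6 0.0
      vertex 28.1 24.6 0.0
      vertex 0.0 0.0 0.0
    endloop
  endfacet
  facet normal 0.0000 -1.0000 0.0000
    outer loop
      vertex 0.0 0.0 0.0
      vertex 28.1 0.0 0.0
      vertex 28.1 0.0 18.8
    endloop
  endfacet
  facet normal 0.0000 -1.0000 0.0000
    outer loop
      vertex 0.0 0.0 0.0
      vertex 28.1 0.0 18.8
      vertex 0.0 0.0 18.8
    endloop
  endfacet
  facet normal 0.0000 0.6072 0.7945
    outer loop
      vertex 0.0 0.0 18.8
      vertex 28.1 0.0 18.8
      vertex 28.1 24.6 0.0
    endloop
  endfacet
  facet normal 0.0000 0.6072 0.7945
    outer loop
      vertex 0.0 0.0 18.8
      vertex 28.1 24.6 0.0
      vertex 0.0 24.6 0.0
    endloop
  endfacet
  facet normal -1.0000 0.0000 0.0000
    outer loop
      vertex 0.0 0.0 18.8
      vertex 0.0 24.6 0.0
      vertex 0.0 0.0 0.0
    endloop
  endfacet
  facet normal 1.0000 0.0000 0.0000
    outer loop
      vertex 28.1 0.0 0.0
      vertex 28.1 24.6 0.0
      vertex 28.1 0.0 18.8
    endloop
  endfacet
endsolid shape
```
; perimeter-only toolpath
G21 ; units = mm
G90 ; absolute positioning
G28 ; home
; layer 1
G0 Z3.1
G0 X0.0 Y0.0
G1 X28.1 Y0.0
G1 X28.1 Y20.5
G1 X0.0 Y20.5
G1 X0.0 Y0.0
; layer 2
G0 Z6.3
G0 X0.0 Y0.0
G1 X28.1 Y0.0
G1 X28.1 Y16.4
G1 X0.0 Y16.4
G1 X0.0 Y0.0
; layer 3
G0 Z9.4
G0 X0.0 Y0.0
G1 X28.1 Y0.0
G1 X28.1 Y12.3
G1 X0.0 Y12.3
G1 X0.0 Y0.0
; layer 4
G0 Z12.5
G0 X0.0 Y0.0
G1 X28.1 Y0.0
G1 X28.1 Y8.2
G1 X0.0 Y8.2
G1 X0.0 Y0.0
; layer 5
G0 Z15.7
G0 X0.0 Y0.0
G1 X28.1 Y0.0
G1 X28.1 Y4.1
G1 X0.0 Y4.1
G1 X0.0 Y0.0
M2 ; end

The solid is a wedge (ramp): 28.1 × 24.6 mm base, rising to 18.8 mm along the y=0 edge and sloping linearly to z=0 at y=24.6. Slicing at Δz = 3.1 mm — 6 equal slices spanning the solid's height, so layer i sits at z = i·h/6 — gives 5 non-empty perimeters. Each is a 4-segment closed polygon; G0 lifts to the layer z and rapids to the start vertex, then G1 traces the edges. The cross-section shrinks linearly with z (the slice at the apex is degenerate and omitted).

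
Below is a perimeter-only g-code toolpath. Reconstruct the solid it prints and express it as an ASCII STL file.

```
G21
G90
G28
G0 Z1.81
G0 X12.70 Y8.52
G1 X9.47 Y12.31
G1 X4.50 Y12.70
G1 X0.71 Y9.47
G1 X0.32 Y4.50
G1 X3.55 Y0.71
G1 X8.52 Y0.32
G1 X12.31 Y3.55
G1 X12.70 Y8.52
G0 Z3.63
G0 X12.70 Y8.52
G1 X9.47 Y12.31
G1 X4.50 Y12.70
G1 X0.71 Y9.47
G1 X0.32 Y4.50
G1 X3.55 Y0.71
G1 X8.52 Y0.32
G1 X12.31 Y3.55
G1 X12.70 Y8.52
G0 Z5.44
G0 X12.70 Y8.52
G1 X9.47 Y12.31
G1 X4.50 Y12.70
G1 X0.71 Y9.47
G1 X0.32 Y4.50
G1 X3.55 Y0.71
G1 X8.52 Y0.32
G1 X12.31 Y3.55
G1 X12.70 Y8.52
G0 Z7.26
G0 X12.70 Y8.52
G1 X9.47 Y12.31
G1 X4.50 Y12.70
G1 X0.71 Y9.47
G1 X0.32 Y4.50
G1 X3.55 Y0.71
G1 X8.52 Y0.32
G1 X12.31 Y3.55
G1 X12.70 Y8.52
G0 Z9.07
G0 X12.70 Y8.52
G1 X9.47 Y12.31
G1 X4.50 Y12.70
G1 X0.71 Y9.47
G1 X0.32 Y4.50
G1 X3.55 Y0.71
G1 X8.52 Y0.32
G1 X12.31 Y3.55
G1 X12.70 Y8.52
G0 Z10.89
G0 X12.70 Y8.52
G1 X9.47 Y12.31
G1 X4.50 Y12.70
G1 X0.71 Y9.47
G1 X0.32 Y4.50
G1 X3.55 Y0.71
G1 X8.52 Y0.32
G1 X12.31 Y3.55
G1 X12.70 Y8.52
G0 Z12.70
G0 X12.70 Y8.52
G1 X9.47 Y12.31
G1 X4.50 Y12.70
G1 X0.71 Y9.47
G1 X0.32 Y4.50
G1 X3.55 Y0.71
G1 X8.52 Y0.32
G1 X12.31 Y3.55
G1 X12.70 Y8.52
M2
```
solid part
  facet normal 0.0000 0.0000 -1.0000
    outer loop
      vertex 4.50 12.70 0.00
      vertex 9.47 12.31 0.00
      vertex 12.70 8.52 0.00
    endloop
  endfacet
  facet normal 0.0000 0.0000 -1.0000
    outer loop
      vertex 0.71 9.47 0.00
      vertex 4.50 12.70 0.00
      vertex 12.70 8.52 0.00
    endloop
  endfacet
  facet normal 0.0000 0.0000 -1.0000
    outer loop
      vertex 0.32 4.50 0.00
      vertex 0.71 9.47 0.00
      vertex 12.70 8.52 0.00
    endloop
  endfacet
  facet normal 0.0000 0.0000 -1.0000
    outer loop
      vertex 3.55 0.71 0.00
      vertex 0.32 4.50 0.00
      vertex 12.70 8.52 0.00
    endloop
  endfacet
  facet normal 0.0000 0.0000 -1.0000
    outer loop
      vertex 8.52 0.32 0.00
      vertex 3.55 0.71 0.00
      vertex 12.70 8.52 0.00
    endloop
  endfacet
  facet normal 0.0000 0.0000 -1.0000
    outer loop
      vertex 12.31 3.55 0.00
      vertex 8.52 0.32 0.00
      vertex 12.70 8.52 0.00
    endloop
  endfacet
  facet normal 0.0000 0.0000 1.0000
    outer loop
      vertex 12.70 8.52 12.70
      vertex 9.47 12.31 12.70
      vertex 4.50 12.70 12.70
    endloop
  endfacet
  facet normal 0.0000 0.0000 1.0000
    outer loop
      vertex 12.70 8.52 12.70
      vertex 4.50 12.70 12.70
      vertex 0.71 9.47 12.70
    endloop
  endfacet
  facet normal 0.0000 0.0000 1.0000
    outer loop
      vertex 12.70 8.52 12.70
      vertex 0.71 9.47 12.70
      vertex 0.32 4.50 12.70
    endloop
  endfacet
  facet normal 0.0000 0.0000 1.0000
    outer loop
      vertex 12.70 8.52 12.70
      vertex 0.32 4.50 12.70
      vertex 3.55 0.71 12.70
    endloop
  endfacet
  facet normal 0.0000 0.0000 1.0000
    outer loop
      vertex 12.70 8.52 12.70
      vertex 3.55 0.71 12.70
      vertex 8.52 0.32 12.70
    endloop
  endfacet
  facet normal 0.0000 0.0000 1.0000
    outer loop
      vertex 12.70 8.52 12.70
      vertex 8.52 0.32 12.70
      vertex 12.31 3.55 12.70
    endloop
  endfacet
  facet normal 0.7611 0.6486 0.0000
    outer loop
      vertex 12.70 8.52 0.00
      vertex 9.47 12.31 0.00
      vertex 9.47 12.31 12.70
    endloop
  endfacet
  facet normal 0.7611 0.6486 0.0000
    outer loop
      vertex 12.70 8.52 0.00
      vertex 9.47 12.31 12.70
      vertex 12.70 8.52 12.70
    endloop
  endfacet
  facet normal 0.0782 0.9969 0.0000
    outer loop
      vertex 9.47 12.31 0.00
      vertex 4.50 12.70 0.00
      vertex 4.50 12.70 12.70
    endloop
  endfacet
  facet normal 0.0782 0.9969 0.0000
    outer loop
      vertex 9.47 12.31 0.00
      vertex 4.50 12.70 12.70
      vertex 9.47 12.31 12.70
    endloop
  endfacet
  facet normal -0.6486 0.7611 0.0000
    outer loop
      vertex 4.50 12.70 0.00
      vertex 0.71 9.47 0.00
      vertex 0.71 9.47 12.70
    endloop
  endfacet
  facet normal -0.6486 0.7611 0.0000
    outer loop
      vertex 4.50 12.70 0.00
      vertex 0.71 9.47 12.70
      vertex 4.50 12.70 12.70
    endloop
  endfacet
  facet normal -0.9969 0.0782 0.0000
    outer loop
      vertex 0.71 9.47 0.00
      vertex 0.32 4.50 0.00
      vertex 0.32 4.50 12.70
    endloop
  endfacet
  facet normal -0.9969 0.0782 0.0000
    outer loop
      vertex 0.71 9.47 0.00
      vertex 0.32 4.50 12.70
      vertex 0.71 9.47 12.70
    endloop
  endfacet
  facet normal -0.7611 -0.6486 0.0000
    outer loop
      vertex 0.32 4.50 0.00
      vertex 3.55 0.71 0.00
      vertex 3.55 0.71 12.70
    endloop
  endfacet
  facet normal -0.7611 -0.6486 0.0000
    outer loop
      vertex 0.32 4.50 0.00
      vertex 3.55 0.71 12.70
      vertex 0.32 4.50 12.70
    endloop
  endfacet
  facet normal -0.0782 -0.9969 0.0000
    outer loop
      vertex 3.55 0.71 0.00
      vertex 8.52 0.32 0.00
      vertex 8.52 0.32 12.70
    endloop
  endfacet
  facet normal -0.0782 -0.9969 0.0000
    outer loop
      vertex 3.55 0.71 0.00
      vertex 8.52 0.32 12.70
      vertex 3.55 0.71 12.70
    endloop
  endfacet
  facet normal 0.6486 -0.7611 0.0000
    outer loop
      vertex 8.52 0.32 0.00
      vertex 12.31 3.55 0.00
      vertex 12.31 3.55 12.70
    endloop
  endfacet
  facet normal 0.6486 -0.7611 0.0000
    outer loop
      vertex 8.52 0.32 0.00
      vertex 12.31 3.55 12.70
      vertex 8.52 0.32 12.70
    endloop
  endfacet
  facet normal 0.9969 -0.0782 0.0000
    outer loop
      vertex 12.31 3.55 0.00
      vertex 12.70 8.52 0.00
      vertex 12.70 8.52 12.70
    endloop
  endfacet
  facet normal 0.9969 -0.0782 0.0000
    outer loop
      vertex 12.31 3.55 0.00
      vertex 12.70 8.52 12.70
      vertex 12.31 3.55 12.70
    endloop
  endfacet
endsolid part

The G0 Z moves step by Δz≈1.81 mm. Every layer's G1 loop is the same polygon, so the solid is a straight extrusion of it from z=0 to z≈12.7. Closing with flat bottom and top caps and triangulating gives 28 facets — a regular 8-sided prism (a cylinder approximated with 8 flat sides), circumscribed radius ≈ 6.51 mm, height ≈ 12.7 mm.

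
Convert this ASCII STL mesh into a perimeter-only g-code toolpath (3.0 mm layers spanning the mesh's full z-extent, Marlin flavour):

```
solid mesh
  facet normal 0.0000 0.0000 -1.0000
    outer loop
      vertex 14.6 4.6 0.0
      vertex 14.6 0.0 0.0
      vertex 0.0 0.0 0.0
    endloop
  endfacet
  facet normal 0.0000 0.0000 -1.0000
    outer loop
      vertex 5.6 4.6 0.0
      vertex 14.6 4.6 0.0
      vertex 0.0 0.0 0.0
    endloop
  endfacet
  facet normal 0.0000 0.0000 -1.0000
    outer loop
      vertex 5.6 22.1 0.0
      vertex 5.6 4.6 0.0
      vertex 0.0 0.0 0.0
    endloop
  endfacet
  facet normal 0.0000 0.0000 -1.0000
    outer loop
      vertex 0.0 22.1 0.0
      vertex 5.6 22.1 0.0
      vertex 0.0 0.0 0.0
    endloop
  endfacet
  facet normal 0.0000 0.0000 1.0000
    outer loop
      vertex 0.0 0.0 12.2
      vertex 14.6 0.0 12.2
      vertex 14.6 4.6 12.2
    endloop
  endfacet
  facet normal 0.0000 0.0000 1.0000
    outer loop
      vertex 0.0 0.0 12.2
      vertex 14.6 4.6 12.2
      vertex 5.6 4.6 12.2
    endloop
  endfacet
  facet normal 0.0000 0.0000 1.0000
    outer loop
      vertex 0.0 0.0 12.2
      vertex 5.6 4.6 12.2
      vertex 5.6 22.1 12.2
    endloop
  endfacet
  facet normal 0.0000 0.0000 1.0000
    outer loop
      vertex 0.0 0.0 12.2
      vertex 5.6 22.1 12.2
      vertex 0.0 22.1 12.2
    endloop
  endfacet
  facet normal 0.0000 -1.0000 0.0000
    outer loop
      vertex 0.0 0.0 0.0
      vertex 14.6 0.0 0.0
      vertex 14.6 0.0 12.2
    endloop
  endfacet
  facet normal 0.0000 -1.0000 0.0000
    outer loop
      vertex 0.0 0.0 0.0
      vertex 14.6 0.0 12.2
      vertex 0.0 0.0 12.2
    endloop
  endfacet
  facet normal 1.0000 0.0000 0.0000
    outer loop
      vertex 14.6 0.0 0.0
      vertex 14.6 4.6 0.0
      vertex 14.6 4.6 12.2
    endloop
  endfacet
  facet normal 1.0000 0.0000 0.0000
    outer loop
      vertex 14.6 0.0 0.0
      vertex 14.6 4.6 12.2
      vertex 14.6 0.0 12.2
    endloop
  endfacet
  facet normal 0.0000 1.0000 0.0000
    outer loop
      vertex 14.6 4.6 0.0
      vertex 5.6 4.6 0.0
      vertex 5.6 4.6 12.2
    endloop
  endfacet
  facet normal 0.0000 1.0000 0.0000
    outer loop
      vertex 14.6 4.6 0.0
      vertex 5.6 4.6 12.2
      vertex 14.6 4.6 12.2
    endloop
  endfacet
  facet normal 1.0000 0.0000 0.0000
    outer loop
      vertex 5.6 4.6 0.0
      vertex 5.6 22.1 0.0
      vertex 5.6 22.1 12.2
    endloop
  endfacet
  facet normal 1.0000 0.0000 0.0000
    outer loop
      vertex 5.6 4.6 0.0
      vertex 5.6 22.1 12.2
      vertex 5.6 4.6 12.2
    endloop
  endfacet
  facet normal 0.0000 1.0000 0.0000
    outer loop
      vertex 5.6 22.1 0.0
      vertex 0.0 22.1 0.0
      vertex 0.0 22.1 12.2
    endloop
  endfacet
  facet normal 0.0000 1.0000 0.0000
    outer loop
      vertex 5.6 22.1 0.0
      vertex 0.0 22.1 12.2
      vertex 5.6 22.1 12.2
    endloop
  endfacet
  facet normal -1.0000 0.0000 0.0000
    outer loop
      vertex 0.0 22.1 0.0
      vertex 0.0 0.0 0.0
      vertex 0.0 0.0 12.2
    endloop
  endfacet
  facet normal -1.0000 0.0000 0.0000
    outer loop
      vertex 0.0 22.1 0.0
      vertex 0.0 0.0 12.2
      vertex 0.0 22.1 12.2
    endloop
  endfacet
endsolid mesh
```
; perimeter-only toolpath
G21 ; units = mm
G90 ; absolute positioning
G28 ; home
; layer 1
G0 Z3.0
G0 X0.0 Y0.0
G1 X14.6 Y0.0
G1 X14.6 Y4.6
G1 X5.6 Y4.6
G1 X5.6 Y22.1
G1 X0.0 Y22.1
G1 X0.0 Y0.0
; layer 2
G0 Z6.1
G0 X0.0 Y0.0
G1 X14.6 Y0.0
G1 X14.6 Y4.6
G1 X5.6 Y4.6
G1 X5.6 Y22.1
G1 X0.0 Y22.1
G1 X0.0 Y0.0
; layer 3
G0 Z9.1
G0 X0.0 Y0.0
G1 X14.6 Y0.0
G1 X14.6 Y4.6
G1 X5.6 Y4.6
G1 X5.6 Y22.1
G1 X0.0 Y22.1
G1 X0.0 Y0.0
; layer 4
G0 Z12.2
G0 X0.0 Y0.0
G1 X14.6 Y0.0
G1 X14.6 Y4.6
G1 X5.6 Y4.6
G1 X5.6 Y22.1
G1 X0.0 Y22.1
G1 X0.0 Y0.0
M2 ; end

The solid is an L-shaped prism: outer 14.6 × 22.1 mm, arm thicknesses ≈ 4.6 mm (horizontal) and 5.6 mm (vertical), extruded 12.2 mm in z. Slicing at Δz = 3.0 mm — 4 equal slices spanning the solid's height, so layer i sits at z = i·h/4 — gives 4 non-empty perimeters. Each is a 6-segment closed polygon; G0 lifts to the layer z and rapids to the start vertex, then G1 traces the edges.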